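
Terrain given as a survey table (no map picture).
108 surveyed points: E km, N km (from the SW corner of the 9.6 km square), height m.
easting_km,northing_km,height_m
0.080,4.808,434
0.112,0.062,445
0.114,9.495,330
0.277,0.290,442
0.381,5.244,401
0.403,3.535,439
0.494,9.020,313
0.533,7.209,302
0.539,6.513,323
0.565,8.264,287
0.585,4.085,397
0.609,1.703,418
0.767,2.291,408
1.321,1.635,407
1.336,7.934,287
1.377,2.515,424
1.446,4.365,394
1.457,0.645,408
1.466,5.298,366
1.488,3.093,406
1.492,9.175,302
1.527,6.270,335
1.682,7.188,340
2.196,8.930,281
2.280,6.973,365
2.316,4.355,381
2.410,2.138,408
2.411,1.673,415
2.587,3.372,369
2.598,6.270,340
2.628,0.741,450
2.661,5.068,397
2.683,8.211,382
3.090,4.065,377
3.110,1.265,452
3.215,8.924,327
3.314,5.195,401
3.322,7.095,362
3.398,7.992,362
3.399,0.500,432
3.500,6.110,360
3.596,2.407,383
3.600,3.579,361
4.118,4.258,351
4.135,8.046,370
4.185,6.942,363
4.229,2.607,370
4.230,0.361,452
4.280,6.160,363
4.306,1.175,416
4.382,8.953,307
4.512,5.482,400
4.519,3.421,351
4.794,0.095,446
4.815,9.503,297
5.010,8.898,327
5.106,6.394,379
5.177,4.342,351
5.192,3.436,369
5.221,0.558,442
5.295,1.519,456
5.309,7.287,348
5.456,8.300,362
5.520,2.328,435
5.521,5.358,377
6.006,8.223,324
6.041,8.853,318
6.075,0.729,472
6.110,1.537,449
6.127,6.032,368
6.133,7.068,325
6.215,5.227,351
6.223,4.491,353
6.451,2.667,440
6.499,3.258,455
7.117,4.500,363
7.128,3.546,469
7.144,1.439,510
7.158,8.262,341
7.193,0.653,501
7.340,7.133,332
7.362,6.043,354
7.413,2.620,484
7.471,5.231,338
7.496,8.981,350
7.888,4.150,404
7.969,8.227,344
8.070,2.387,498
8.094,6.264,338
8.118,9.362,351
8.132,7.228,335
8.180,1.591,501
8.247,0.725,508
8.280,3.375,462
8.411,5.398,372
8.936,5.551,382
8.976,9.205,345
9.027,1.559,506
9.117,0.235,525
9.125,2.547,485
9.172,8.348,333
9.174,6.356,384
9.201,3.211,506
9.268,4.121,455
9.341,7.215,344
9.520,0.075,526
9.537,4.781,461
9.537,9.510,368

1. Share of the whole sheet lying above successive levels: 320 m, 92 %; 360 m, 63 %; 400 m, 38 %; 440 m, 22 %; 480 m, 11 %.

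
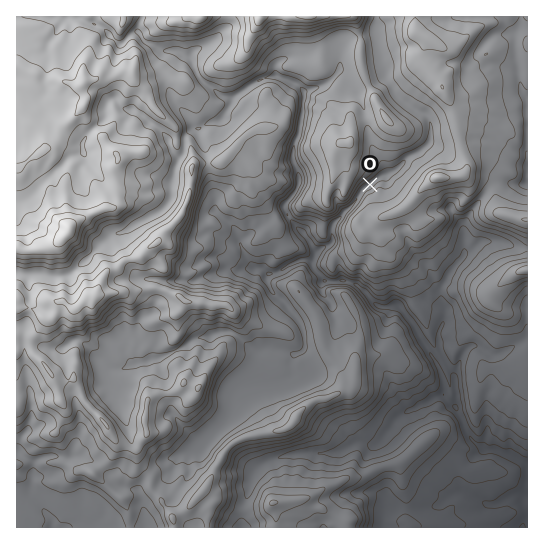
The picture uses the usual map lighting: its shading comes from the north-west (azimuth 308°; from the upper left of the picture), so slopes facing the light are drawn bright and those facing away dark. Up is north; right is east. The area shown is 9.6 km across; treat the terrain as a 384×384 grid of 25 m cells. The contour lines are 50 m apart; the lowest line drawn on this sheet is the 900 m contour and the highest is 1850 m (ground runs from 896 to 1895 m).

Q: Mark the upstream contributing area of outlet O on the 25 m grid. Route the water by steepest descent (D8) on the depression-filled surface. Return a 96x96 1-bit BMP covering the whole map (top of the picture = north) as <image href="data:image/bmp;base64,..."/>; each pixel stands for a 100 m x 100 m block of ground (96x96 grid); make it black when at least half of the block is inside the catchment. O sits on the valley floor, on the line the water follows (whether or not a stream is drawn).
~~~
<image width="96" height="96" href="data:image/bmp;base64,Qk2+BAAAAAAAAD4AAAAoAAAAYAAAAGAAAAABAAEAAAAAAIAEAAATCwAAEwsAAAIAAAAAAAAA////AAAAAAAAAAAAAAAAAAAAAAAAAAAAAAAAAAAAAAAAAAAAAAAAAAAAAAAAAAAAAAAAAAAAAAAAAAAAAAAAAAAAAAAAAAAAAAAAAAAAAAAAAAAAAAAAAAAAAAAAAAAAAAAAAAAAAAAAAAAAAAAAAAAAAAAAAAAAAAAAAAAAAAAAAAAAAAAAAAAAAAAAAAAAAAAAAAAAAAAAAAAAAAAAAAAAAAAAAAAAAAAAAAAAAAAAAAAAAAAAAAAAAAAAAAAAAAAAAAAAAAAAAAAAAAAAAAAAAAAAAAAAAAAAAAAAAAAAAAAAAAAAAAAAAAAAAAAAAAAAAAAAAAAAAAAAAAAAAAAAAAAAAAAAAAAAAAAAAAAAAAAAAAAAAAAAAAAAAAAAAAAAAAAAAAAAAAAAAAAAAAAAAAAAAAAAAAAAAAAAAAAAAAAAAAAAAAAAAAAAAAAAAAAAAAAAAAAAAAAAAAAAAAAAAAAAAAAAAAAAAAAAAAAAAAAAAAAAAAAAAAAAAAAAAAAAAAAAAAAAAAAAAAAAAAAAAAAAAAAAAAAAAAAAAAAAAAAAAAAAAAAAAAAAAAAAAAAAAAAAAAAAAAAAAAAAAAAAAAAAAAAAAAAAAAAAAAAAAAAAAAAAAAAAAAAAAAAAAAAAAAAAAAAAAAAAAAAAAAAAAAAAAAAAAAAAAAAAAAAAAAAAAAAAAAAAAAAAAAAAAAAAAAAAAAAAAAAAAAAAAAAAAAAAAAAAAAAAAAAAAAAAAAAAAAAAAAAAAAAAAAAAAAAAAAAAAAAAAAAAAAAAAAAAAAAAAAAAAAAAAAAAAAAAAAAAAAAAAAAAAAAAAAAAAAAAAAAAAAAAAAAAAAAAAAAAAAAAAAAAAAAAAAAAAAAAAAAAAAAAAAAAAAAAAAAAAAAAAAAAAAAAAAAAAAAAAAAAAAAAAAAAAAAAAAAAAAAAAAAAAAAAAAAAAAAAAAAAAAAAAA8AAAAAAAAAAAAAAA+AAAAAAAAAAAAAAA/AAAAAAAAAAAAAAA/gAAAAAAAAAAAAAB/wAAAAAAAAAAAAAD/4AAAAAAAAAAAAAD/8AAAAAAAAAAAAAH//8AAAAAAAAAAAA///+AAAAAAAAAAAA///8AAAAAAAAAAAA///8AAAAAAAAAAAA///8AAAAAAAAAAAA///4AAAAAAAAAAAAf//4AAAAAAAAAAAAf//4AAAAAAAAAAAAf//4AAAAAAAAAAAAf//4AAAAAAAAAAAAP//wAAAAAAAAAAAAAf/wAAAAAAAAAAAAA//wAAAAAAAAAAAAA//wAAAAAAAAAAAAB//gAAAAAAAAAAAAB//gAAAAAAAAAAAAD//AAAAAAAAAAAAAD//AAAAAAAAAAAAAD/+AAAAAAAAAAAAAH/8AAAAAAAAAAAAAH/4AAAAAAAAAAAAAH/wAAAAAAAAAAAAAH/wAAAAAAAAAAAAAP/wAAAAAAAAAAAAAH/4AAAAAAAAAAAAAH/4AAAAAAAAAAAAAP/wAAAAAAAAAAAAAP/gAAAAAAAAAAAAAP/gAAAAAAAAAAAAAP/gAAA="/>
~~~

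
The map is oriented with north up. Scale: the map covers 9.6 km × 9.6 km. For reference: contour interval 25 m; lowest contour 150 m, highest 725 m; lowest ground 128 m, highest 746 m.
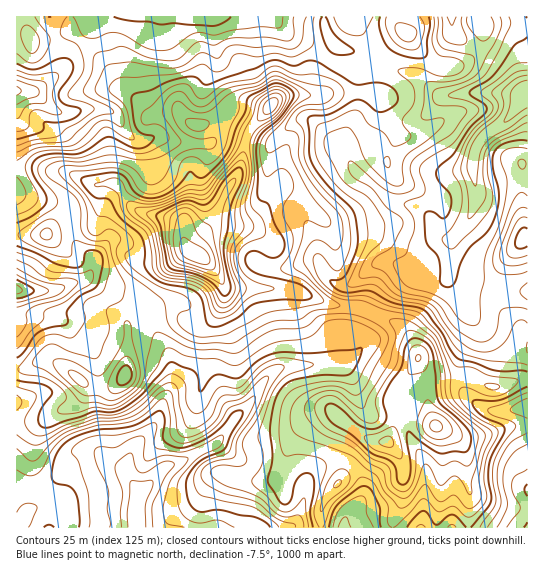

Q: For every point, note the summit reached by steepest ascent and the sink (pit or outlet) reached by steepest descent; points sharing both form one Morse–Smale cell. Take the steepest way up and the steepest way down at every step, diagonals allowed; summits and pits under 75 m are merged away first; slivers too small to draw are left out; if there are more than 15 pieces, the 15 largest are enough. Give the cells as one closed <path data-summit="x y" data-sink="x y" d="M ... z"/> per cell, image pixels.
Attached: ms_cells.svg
<path data-summit="197 255" data-sink="527 94" d="M527 16l-202 0-1 9 5 13 6 7 0 4-15 21-5 24-25 1-9 2-26 26-10 18-6 32-14 20-14 30-20 20 0 8 11 6 12 12 13 19 62 1 40 15 26 3 18 6 10-19 23-18 24 7 12-2 5-4 16 22 12 24-2 14-14 28 0 10 11 1 20 11 11 0 26-8 1-86-2-2-32-4-46-14 4-34 17-21 7-19 0-13-3-8 0-21 3-10 13-15 13-8 10-10 12-19 4-2z"/><path data-summit="197 255" data-sink="17 91" d="M323 16l-306 0-1 218 30 1 5-4 16-6 27-1 9-17-2-21 12-3 6 3 8 15 8 8 47 14 2 2 0 17 6 9 1-8 20-20 14-30 12-18 6-16 2-18 10-18 26-26 9-2 25-1 5-24 15-21 0-4-8-12z"/><path data-summit="197 255" data-sink="137 519" d="M191 252l-6 1-18 17-11 20-16 16 11 13 6 18 12 18 3 11 0 15-15 40-24 28-6 14 0 7-33-19-13 0-10 4-11 19-7 7-15 7-22 1 1 39 120 0-1-21 3-13 27-27 13-4 36-19 20-26 13-12 12-20 13-14 17-7 52-1 8-4 13-14 0-11 10-21-2-2-16-5-26-3-40-15-62-1-12-18-13-13z"/><path data-summit="435 426" data-sink="137 519" d="M374 313l-10 18-1 15-13 14-8 4-52 1-13 4-13 12-16 25-13 12-20 26-53 25-23 25-3 13 1 20 153 1 7-7 7-20 3-19 8-13 15-8 15 0 4-12 12-13 13 5 13 0 9-22 0-26 17-24 6-12-7-18-10-12z"/><path data-summit="435 426" data-sink="527 527" d="M426 375l2 32 7 18-24-8-14 0-9 24 11 13 5 15-1 30-10 20 0 8 134 1 1-119-38 2-12-6-13-11-7-18-29 1z"/><path data-summit="125 375" data-sink="137 519" d="M139 307l-11 14-1 46-2 8-6 8-9 4-15 0-10-3-12-11-22-13-8 0-13 7-14 3 1 118 21 0 15-7 10-11 5-12 13-7 17 1 29 18 0-7 6-14 24-28 15-40 0-15-3-11-12-18-6-18z"/><path data-summit="197 255" data-sink="17 290" d="M113 183l-12 3 2 21-9 17-27 1-16 6-5 4-30 0 1 54 36 2 20-8 16-3 22 13 19 7 8 7 18-17 11-20 18-17 6-2-7-9 0-17-11-6-23-4-15-6-8-8-8-15z"/><path data-summit="523 238" data-sink="527 94" d="M527 93l-7 8-8 13-10 10-13 8-13 15-3 10 3 42-7 19-17 21-3 20 0 12 6 5 39 11 33 5z"/><path data-summit="125 375" data-sink="17 290" d="M89 280l-16 3-20 8-37-1 1 79 13-2 13-7 8 0 38 25 21 2 9-4 5-5 4-29 0-28 11-14-9-7-19-7z"/><path data-summit="435 426" data-sink="527 94" d="M411 276l-8 1-13 10-10 11-7 15 29 14 10 12 7 18-6 12-17 24 0 24 15 0 23 8-6-18 0-18-4-15 5 3 29-1 3-19 14-24 0-10-12-24-16-22-5 4-12 2-13-3z"/><path data-summit="435 426" data-sink="343 527" d="M365 436l-4 0-9 9-7 13 2 5 8 4 6 12 2 18-15 17-4 13 49 1 0-9 10-20 0-36-4-9-12-13-13 0z"/><path data-summit="197 255" data-sink="137 519" d="M339 460l-16 4-12 10-4 8-3 19-7 20-6 7 30-1 0-18 6-12 13-16 3-7 1-12z"/><path data-summit="197 255" data-sink="527 527" d="M470 376l-11 0 0 5 6 13 13 11 12 6 21 0 17-4-1-28-26 8-11 0z"/><path data-summit="197 255" data-sink="343 527" d="M346 461l-2 1-4 19-11 12-8 16 1 19 21 0 5-14 15-17-2-18-6-12z"/>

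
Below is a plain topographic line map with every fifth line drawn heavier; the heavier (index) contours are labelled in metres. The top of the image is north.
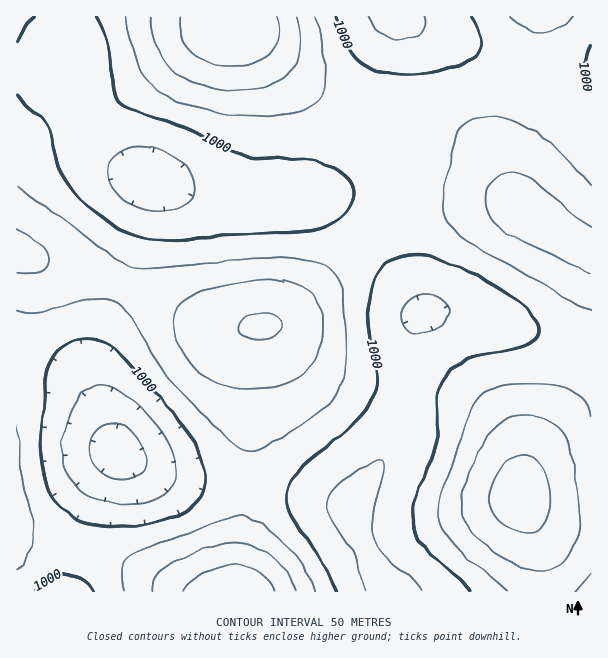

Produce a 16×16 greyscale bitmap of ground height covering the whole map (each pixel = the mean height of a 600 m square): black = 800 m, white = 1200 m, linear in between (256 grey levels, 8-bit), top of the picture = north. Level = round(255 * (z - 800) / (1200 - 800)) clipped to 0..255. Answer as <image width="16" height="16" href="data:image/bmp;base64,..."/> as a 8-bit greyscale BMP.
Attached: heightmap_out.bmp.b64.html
<image width="16" height="16" href="data:image/bmp;base64,Qk02BQAAAAAAADYEAAAoAAAAEAAAABAAAAABAAgAAAAAAAABAAATCwAAEwsAAAABAAAAAAAAAAAAAAEBAQACAgIAAwMDAAQEBAAFBQUABgYGAAcHBwAICAgACQkJAAoKCgALCwsADAwMAA0NDQAODg4ADw8PABAQEAAREREAEhISABMTEwAUFBQAFRUVABYWFgAXFxcAGBgYABkZGQAaGhoAGxsbABwcHAAdHR0AHh4eAB8fHwAgICAAISEhACIiIgAjIyMAJCQkACUlJQAmJiYAJycnACgoKAApKSkAKioqACsrKwAsLCwALS0tAC4uLgAvLy8AMDAwADExMQAyMjIAMzMzADQ0NAA1NTUANjY2ADc3NwA4ODgAOTk5ADo6OgA7OzsAPDw8AD09PQA+Pj4APz8/AEBAQABBQUEAQkJCAENDQwBEREQARUVFAEZGRgBHR0cASEhIAElJSQBKSkoAS0tLAExMTABNTU0ATk5OAE9PTwBQUFAAUVFRAFJSUgBTU1MAVFRUAFVVVQBWVlYAV1dXAFhYWABZWVkAWlpaAFtbWwBcXFwAXV1dAF5eXgBfX18AYGBgAGFhYQBiYmIAY2NjAGRkZABlZWUAZmZmAGdnZwBoaGgAaWlpAGpqagBra2sAbGxsAG1tbQBubm4Ab29vAHBwcABxcXEAcnJyAHNzcwB0dHQAdXV1AHZ2dgB3d3cAeHh4AHl5eQB6enoAe3t7AHx8fAB9fX0Afn5+AH9/fwCAgIAAgYGBAIKCggCDg4MAhISEAIWFhQCGhoYAh4eHAIiIiACJiYkAioqKAIuLiwCMjIwAjY2NAI6OjgCPj48AkJCQAJGRkQCSkpIAk5OTAJSUlACVlZUAlpaWAJeXlwCYmJgAmZmZAJqamgCbm5sAnJycAJ2dnQCenp4An5+fAKCgoAChoaEAoqKiAKOjowCkpKQApaWlAKampgCnp6cAqKioAKmpqQCqqqoAq6urAKysrACtra0Arq6uAK+vrwCwsLAAsbGxALKysgCzs7MAtLS0ALW1tQC2trYAt7e3ALi4uAC5ubkAurq6ALu7uwC8vLwAvb29AL6+vgC/v78AwMDAAMHBwQDCwsIAw8PDAMTExADFxcUAxsbGAMfHxwDIyMgAycnJAMrKygDLy8sAzMzMAM3NzQDOzs4Az8/PANDQ0ADR0dEA0tLSANPT0wDU1NQA1dXVANbW1gDX19cA2NjYANnZ2QDa2toA29vbANzc3ADd3d0A3t7eAN/f3wDg4OAA4eHhAOLi4gDj4+MA5OTkAOXl5QDm5uYA5+fnAOjo6ADp6ekA6urqAOvr6wDs7OwA7e3tAO7u7gDv7+8A8PDwAPHx8QDy8vIA8/PzAPT09AD19fUA9vb2APf39wD4+PgA+fn5APr6+gD7+/sA/Pz8AP39/QD+/v4A////AI6BkbDN4+TAiWNdb4yru62fi4mRobO1mHBea4yy0djBmHRgX3ONloJlXGyTw+XlxIxbPUFjiZiLdGNkg7Xd376KWz9MdpuooZB4anqixMmziWlacJm1vLipjXZ7lKapoIh4dpG2zdTQuZJyb32Gio6YkJClwdXf276OZ15odIKSta2lp7G8xMOwjXBncoWarsGxnY6MkJSUkoyEhpasvcSslXpmZm90dHqEi5euxcm+knxjU1lrdXV6gomVrb+7p4Z5a2VvgIqLjI6QlqSspJR9dnmHmKerpZyVkpSZmpSJcWl7ocPW18Oih3t9hI2QhnZqgrDa8/TTnHBfZXiQnpM="/>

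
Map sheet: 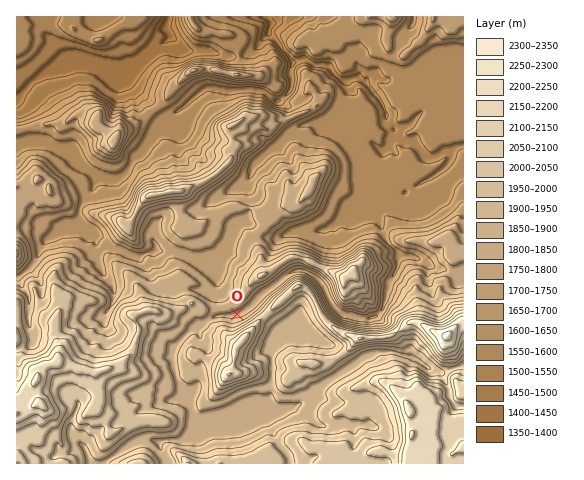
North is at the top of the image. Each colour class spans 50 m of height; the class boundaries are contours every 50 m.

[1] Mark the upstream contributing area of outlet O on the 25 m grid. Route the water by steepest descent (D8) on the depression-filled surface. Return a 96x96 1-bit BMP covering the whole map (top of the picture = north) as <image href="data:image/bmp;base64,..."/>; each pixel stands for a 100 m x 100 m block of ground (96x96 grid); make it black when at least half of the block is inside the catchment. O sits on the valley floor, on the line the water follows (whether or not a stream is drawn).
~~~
<image width="96" height="96" href="data:image/bmp;base64,Qk2+BAAAAAAAAD4AAAAoAAAAYAAAAGAAAAABAAEAAAAAAIAEAAATCwAAEwsAAAIAAAAAAAAA////AAAAAAAAAA/////////8AAAAAA/////////8AAAAAB/////////88AAAAB//////////8AAAAB//////////+AAAAA//////////+AAAAA//////////+AAAAA///////////AAAAB////////////AAAB////////////8AAD////////////8AAH////////////8AAH////////////8AAD////////////8AAD////////////8AAD////////////8AAH////////////4AAH////////////wAAH////////////wAAH////////////wAAA////////////wAAAP///////////wAAAH///////////wAAAD///////////wAAAB///////////wAAAB///////////gAAAA///////////gAAAA///////8A//AAAAA///8///wAP4AAAAA///4f//AAHwAAAAA///4P/+AAAAAAAAB///4H/8AAAAAAAAAef/4D/4AAAAAAAAAADgwB/4AAAAAAAAAAAAAA/wAAAAAAAAAAAAAAfwAAAAAAAAAAAAAAPgAAAAAAAAAAAAAADAAAAAAAAAAAAAAAAAAAAAAAAAAAAAAAAAAAAAAAAAAAAAAAAAAAAAAAAAAAAAAAAAAAAAAAAAAAAAAAAAAAAAAAAAAAAAAAAAAAAAAAAAAAAAAAAAAAAAAAAAAAAAAAAAAAAAAAAAAAAAAAAAAAAAAAAAAAAAAAAAAAAAAAAAAAAAAAAAAAAAAAAAAAAAAAAAAAAAAAAAAAAAAAAAAAAAAAAAAAAAAAAAAAAAAAAAAAAAAAAAAAAAAAAAAAAAAAAAAAAAAAAAAAAAAAAAAAAAAAAAAAAAAAAAAAAAAAAAAAAAAAAAAAAAAAAAAAAAAAAAAAAAAAAAAAAAAAAAAAAAAAAAAAAAAAAAAAAAAAAAAAAAAAAAAAAAAAAAAAAAAAAAAAAAAAAAAAAAAAAAAAAAAAAAAAAAAAAAAAAAAAAAAAAAAAAAAAAAAAAAAAAAAAAAAAAAAAAAAAAAAAAAAAAAAAAAAAAAAAAAAAAAAAAAAAAAAAAAAAAAAAAAAAAAAAAAAAAAAAAAAAAAAAAAAAAAAAAAAAAAAAAAAAAAAAAAAAAAAAAAAAAAAAAAAAAAAAAAAAAAAAAAAAAAAAAAAAAAAAAAAAAAAAAAAAAAAAAAAAAAAAAAAAAAAAAAAAAAAAAAAAAAAAAAAAAAAAAAAAAAAAAAAAAAAAAAAAAAAAAAAAAAAAAAAAAAAAAAAAAAAAAAAAAAAAAAAAAAAAAAAAAAAAAAAAAAAAAAAAAAAAAAAAAAAAAAAAAAAAAAAAAAAAAAAAAAAAAAAAAAAAAAAAAAAAAAAAAAAAAAAAAAAAAAAAAAAAAAAAAAAAAAAAAAAAAAAAAAAAAAAAAAAAAAAAAAAAAAAAAAAAAAAAAAAAAAAAAAAAAAAAAAAAAAAAAAAAAAAAAAAAAAAAAAAAAAAAAAAAAAAAAAAAAAAAAAA="/>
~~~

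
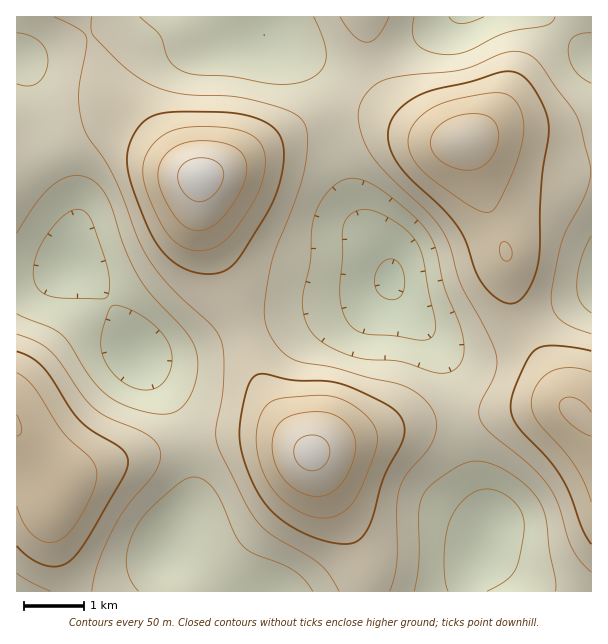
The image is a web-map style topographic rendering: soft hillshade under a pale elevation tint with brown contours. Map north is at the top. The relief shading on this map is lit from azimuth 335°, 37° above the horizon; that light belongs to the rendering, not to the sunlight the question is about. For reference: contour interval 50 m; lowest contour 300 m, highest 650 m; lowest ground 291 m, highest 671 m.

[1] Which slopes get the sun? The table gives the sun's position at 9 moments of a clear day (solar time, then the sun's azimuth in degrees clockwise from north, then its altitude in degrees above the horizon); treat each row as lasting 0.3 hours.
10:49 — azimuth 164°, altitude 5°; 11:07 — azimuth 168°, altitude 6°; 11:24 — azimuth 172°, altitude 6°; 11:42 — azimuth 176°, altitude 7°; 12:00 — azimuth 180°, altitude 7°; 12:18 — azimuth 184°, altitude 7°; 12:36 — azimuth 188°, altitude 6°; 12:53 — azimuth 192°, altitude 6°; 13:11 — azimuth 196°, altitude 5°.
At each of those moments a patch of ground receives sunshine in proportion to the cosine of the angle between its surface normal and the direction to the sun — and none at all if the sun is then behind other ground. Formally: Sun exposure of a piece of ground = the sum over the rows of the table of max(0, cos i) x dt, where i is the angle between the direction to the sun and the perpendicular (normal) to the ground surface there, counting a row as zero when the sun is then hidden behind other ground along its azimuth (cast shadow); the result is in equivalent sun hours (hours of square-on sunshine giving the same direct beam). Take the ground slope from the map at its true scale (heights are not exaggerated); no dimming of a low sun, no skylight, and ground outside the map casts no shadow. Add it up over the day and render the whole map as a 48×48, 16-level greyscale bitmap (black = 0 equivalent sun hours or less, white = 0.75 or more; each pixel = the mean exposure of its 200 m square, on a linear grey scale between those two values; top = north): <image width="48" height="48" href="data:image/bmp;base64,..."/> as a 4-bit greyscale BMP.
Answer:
<image width="48" height="48" href="data:image/bmp;base64,Qk32BAAAAAAAAHYAAAAoAAAAMAAAADAAAAABAAQAAAAAAIAEAAATCwAAEwsAABAAAAAAAAAAAAAAABEREQAiIiIAMzMzAERERABVVVUAZmZmAHd3dwCIiIgAmZmZAKqqqgC7u7sAzMzMAN3d3QDu7u4A////ALzLmGVDMiNFZ4iZmZmYiIh3ZUMhEjRWiszMqHZUMzNFZ4mqu7qYd3d3ZlQzM0Vnms3cuYdlVERFZ4mrzMuodmZmZlVERFZ4m8zMupiHZmVVZ4m83dypdmZmZmZVVVZ4m7u7u6mYiHZmZ4m83t26h2ZVZndmVVZomqmaqqqpmYdmZ4q83u3KmGZWZ3d2ZmZ4mYiImqqqqph3eJq93t3LmHZmd4iIiIiJmXdniZq7u6mIiJq93t3LmHZ3iJmZqqqqmHZmZ4mru7qZmZq83dy6mIiJmaqrzMy6mHZlVWeJqqqZmaqrzLuqmZmqqqu8zMy7qYdUQ0VneImZmZmZmZmZmZqqqqq8zMy7qYZUIiI0RWeIiIiHdmZneJmqmZq7zMzLqXZDEQAREjVnd3ZlQzNEVniIiImqu8zLqWQyEAAAACNFVVVDERESI0VmZniJqru6l0MyEAAAABI0RVQxAAAAESM0VWZ3iJqYdTIiEQAAABI0RUMgAAAAAAEiNEVVVmdlRCIhEQAAABNEVVMgAAAAAAARIjM0REMyIhEREQAAASNFVVMQAAAAAAAAESMzMyEQAQARERAAEjRVZlMQAAAAAAAAASNFRCEAAAABEiIiNFZmZlMhAAAAAAAAEjVmZTEAAAABI0RFZ4iIdlQxAAAAAAAAE1Z4dkIAAAABJFZ4iqqph2UyEAAAAAABNXeIh1MQAAABJFZ5q8u6mHZEMQAAAAATV4mZh2QgAAABI0V5vMu6mHZlQxAAABEkeJmpmHUxAAAREjV5q7uph3dmVTIiIiI1eaqqqodjETIiIjV5q7qpiHdnZmVURDNWeJmqqph2VGRDNFZ5q7u7qYd3d3ZVVVVneImZmZh3dXZVVWeJq83dyph3d2ZlVmd4iIiId3d3d4h3Z3iJq83u26mHdmVWZ4iZmZh3ZVZ4iJiHd3iJq83d3LqYd2ZWZ4m7u6mGVEV4mZmYh3iJq7zMzLqph3Z3eJvN3LqHVEV4mZmZiIiaq7u7u7upiIiImr3u7cqXZVZ4iZmqqZmqqqqqq7qpiImaq87/7cqYdmZniImqu7uqmZmZmZmZiImqvN7/7bqZh2ZmZ3iau7uod2ZmZ3iIh3iavN3u3MupmHZmZmZ5q7qGUzIiI0Vnd3eJq8zMy7upmHdmVVVniZhkIQAAABNFZmd4mamZmZmZiHdmVVVWeIdkIAAAAAATRWZ3iHdlVmZ3d3dmVVVVZ3dUIAAAAAABJFZ3dlQyIiM0VmZlVURVZnZkIQAAAAAAEkVmZUIRAAASNFVERDRVZmZUIQAAAAAAATRVVDIQAAAAEjMyIzNFVmVDIAAAAAAAASNERDEAAAAAASIhEjNFVVQyEAAAAAAAASNERDIAAAAAABESIkRVVVQyIQAAAAAAEjNFVUIQAAAAAAEjNGZmZVRDMhAAAAABI0VndlMQAAAAAAE0VoiIdlREQzEAAAAjRWd4iHUxAAAAAAE1eJqph1VEMzMQARNEVniJmYdCAAAAAAE2eau6l2VDMiMzNFVWd4mZmYhkIAAAAAJGiQ=="/>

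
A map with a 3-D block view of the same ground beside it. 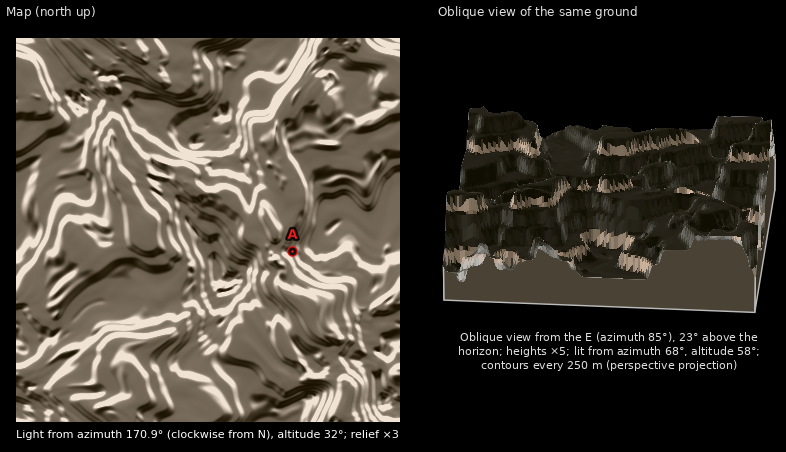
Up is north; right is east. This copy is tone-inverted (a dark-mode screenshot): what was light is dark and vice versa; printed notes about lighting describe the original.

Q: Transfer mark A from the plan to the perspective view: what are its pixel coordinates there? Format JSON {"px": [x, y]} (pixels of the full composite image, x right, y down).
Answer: {"px": [590, 212]}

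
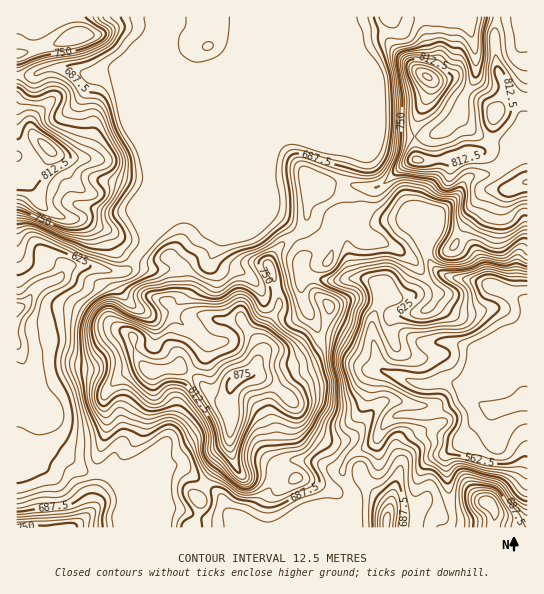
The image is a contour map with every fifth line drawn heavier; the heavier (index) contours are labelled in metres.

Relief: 515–880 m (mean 690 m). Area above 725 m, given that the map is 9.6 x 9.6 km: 28.2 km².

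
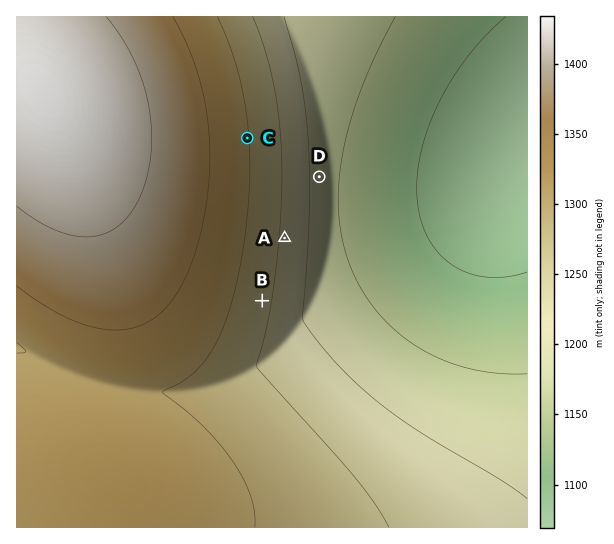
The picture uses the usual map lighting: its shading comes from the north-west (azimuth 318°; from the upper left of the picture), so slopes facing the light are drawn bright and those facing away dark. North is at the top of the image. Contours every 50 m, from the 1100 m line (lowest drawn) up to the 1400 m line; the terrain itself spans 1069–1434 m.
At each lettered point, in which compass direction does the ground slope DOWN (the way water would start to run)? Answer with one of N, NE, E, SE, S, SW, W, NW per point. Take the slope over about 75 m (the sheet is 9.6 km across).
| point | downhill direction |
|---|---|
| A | E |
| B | E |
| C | E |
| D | E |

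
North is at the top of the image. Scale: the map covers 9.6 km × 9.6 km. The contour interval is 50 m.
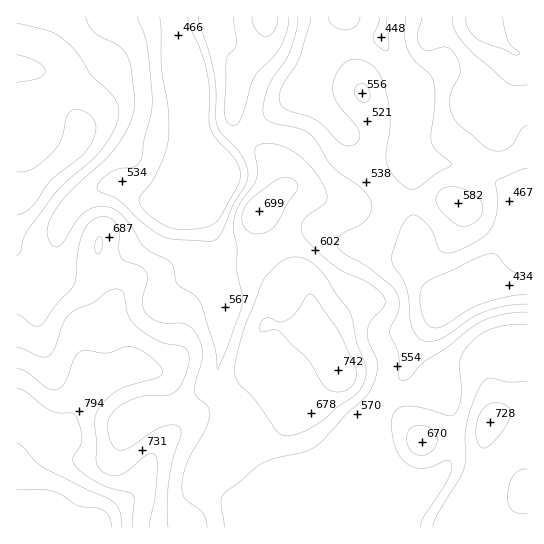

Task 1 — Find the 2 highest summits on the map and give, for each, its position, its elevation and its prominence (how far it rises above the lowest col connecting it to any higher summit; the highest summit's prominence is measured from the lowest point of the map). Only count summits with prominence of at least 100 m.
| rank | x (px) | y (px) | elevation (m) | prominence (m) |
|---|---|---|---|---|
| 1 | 338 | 370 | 742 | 131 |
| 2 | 490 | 422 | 728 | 161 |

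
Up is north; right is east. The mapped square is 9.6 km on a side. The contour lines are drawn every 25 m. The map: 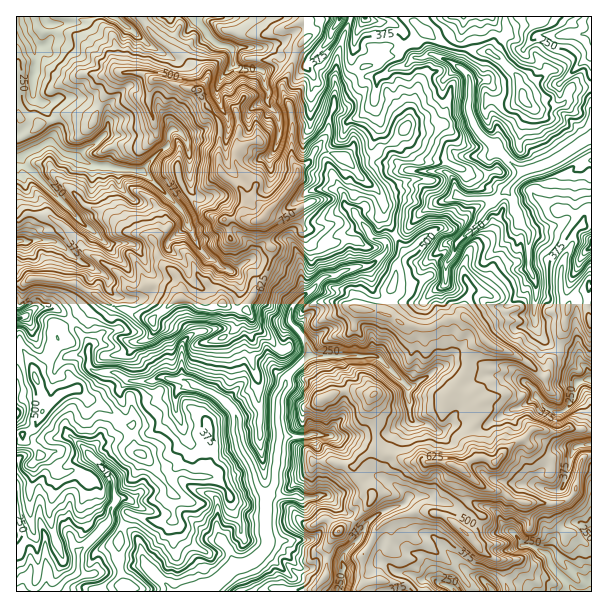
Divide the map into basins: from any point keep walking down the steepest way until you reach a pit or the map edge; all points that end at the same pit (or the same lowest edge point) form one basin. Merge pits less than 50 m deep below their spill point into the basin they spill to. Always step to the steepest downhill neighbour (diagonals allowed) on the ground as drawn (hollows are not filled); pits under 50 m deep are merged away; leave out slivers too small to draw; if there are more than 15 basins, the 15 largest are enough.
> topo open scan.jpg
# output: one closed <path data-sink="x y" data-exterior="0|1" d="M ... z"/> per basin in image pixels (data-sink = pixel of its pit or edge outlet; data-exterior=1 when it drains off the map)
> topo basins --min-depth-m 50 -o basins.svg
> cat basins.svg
<path data-sink="195 591" data-exterior="1" d="M320 148l-5 2-5 11-12 9-2 7-6 9-28 32 4 21 5 7 0 11-3 10-18 32-4 11-9 0-15-8-9 5-12 0-13-7-9-2-27 22-24-10-14-3-19-12-37 37 0 10-10 20-14 12 8 18 0 15 2 2 15-13 13-6 6 0 9 8 23 12 13 14 8 2 5 26 10 6 28 37 0 24-3 3-18 0-24-8-5 8-6 24 2 21 4 18-1 7 191 0 0-4 12-13 2-29 3-7 13-13 9-4 14-15 6-10-12-15-7-15 11-11 10-6 5 0 6 4 6 0 15 8 34 0 12 2 8 5 10-9 7-2-4-6-4-12 0-11 10-13-4-14-5-6-19-6 14-19 3-21 14-10-1-4-7-10-10-8-18 1-16 9-12 0-15-3-12-9-8-2 12-36 1-14 7-13-20-35 0-13-5-11-11-8-24-27z"/><path data-sink="591 138" data-exterior="1" d="M545 16l-39 0 0 19-15 17-33-3-21-9-12-9-9 12-14 6-22 0-9 17-8 1-16 17-11 5-2 19-4 9-2 15-10 15 26 10 12 16 23 19 5 11 0 13 20 35-7 13-1 14-12 36 8 2 12 9 15 3 12 0 16-9 18-1 10 8 14 18 32 14 22 20 4-3 3-13 9-9 1-17 5-7 0-11 3-7 0-8-8-12 2-27 10-21 2-10 7-7 11-2 0-137-22 3-13-18-9-2-15-18-8-2-12-13-5-2 2-7 9-3 20-1 5-4z"/><path data-sink="20 158" data-exterior="0" d="M141 73l-22 0-16 25-10 23-16-6-15 0-9 6-15 3-22-8 0 103 5-1 5-4 22 2 12 7 29 31 25 16 8 8 7 11 11 0 7-5 6 0 17 5 9 9 9 2 13 7 12 0 9-5 15 8 9 0 4-11 18-32 3-21-5-7-4-20-10 3-6-6 0-16-5-11-13-9-8-10-2-50-12-15-6-15-11 0-24-10-13-1z"/><path data-sink="18 591" data-exterior="1" d="M78 390l-6 0-13 6-16 14-6 15-5 5-9 4-7 0 1 158 105 0 2-7-4-18-2-21 3-16 7-15 10 1 15 6 18 0 3-3 0-24-28-37-10-6-4-26-9-2-13-14-23-12z"/><path data-sink="194 17" data-exterior="1" d="M305 16l-165 1 10 13 11 12 22 14 10 12 5 18 8 19 14 20 0 45 8 10 13 9 5 11 0 16 6 6 8-2 20-20 18-27-6-12 0-47-9-22 0-9 6-9 9-27 10-11 0-9z"/><path data-sink="23 24" data-exterior="0" d="M140 16l-123 0-1 98 7 6 15 4 15-3 9-6 15 0 16 6 10-23 16-25 22 0 11 6 13 1 24 10 9 0-2-16-8-12-27-20-11-12z"/><path data-sink="591 380" data-exterior="1" d="M588 290l-10 4-8 8-5 16 0 11-5 7-1 17-9 9-5 16-24-20-23-9-13-9-6 2-10 8-3 21-14 19 19 6 5 6 4 14-10 13 0 11 4 12 3 5 18 5 14-16 15-7 10-11 14 4 13 0 5-4 26 1 0-108-4-9z"/><path data-sink="591 591" data-exterior="1" d="M474 480l-8 14 0 4 6 11 9 7-13 18 14 18 20 11 2 15 5 14 83-1 0-45-7-2-12-10-7 0-14-15-2-13-2-2-27-2-21-10-11-2z"/><path data-sink="341 591" data-exterior="1" d="M380 450l-11 2-15 15 7 15 12 15-6 10-36 32-3 7-2 29-12 13 1 4 42 0 7-10-2-27 6-7 10-20 5-5 12-6 22-6 24 3 26 20 14-18-13-13-2-9 8-14-12-11-21-7-34 0-15-8-6 0z"/><path data-sink="17 242" data-exterior="1" d="M36 214l-10 0-10 7 1 63 4 0 9-6 18 0 26 5 40 24 14 3 24 10 26-21-4-7-13-6-14-2-7 5-11 0-7-11-8-8-25-16-29-31-12-7z"/><path data-sink="591 444" data-exterior="1" d="M579 428l-13 0-5 4-27-4-10 11-15 7-14 16-16-5-12 6-4 7 20 17 17 5 21 10 42 0 6-3 7-8 2-21 5-12 9-3 0-24z"/><path data-sink="339 17" data-exterior="1" d="M350 16l-44 1 2 19-10 11-9 27-6 9 0 9 9 22 0 47 5 8 13-8 4-11 14-18 2-15 4-9 3-52 13-36z"/><path data-sink="455 591" data-exterior="1" d="M404 516l-9 1-12 6-5 5-10 20-6 7 2 27 19-2 9 3 13 0 6 3 5 6 54 0 0-4-4-7-20-22-18-15-12-4-7-7-5-9z"/><path data-sink="17 318" data-exterior="1" d="M48 278l-18 0-9 6-5 1 0 62 6 1 13 25 13-11 10-20 0-10 36-36-1-2-19-11z"/><path data-sink="591 21" data-exterior="1" d="M591 16l-45 0-7 8-20 1-9 3-2 7 5 2 12 13 8 2 15 18 9 2 13 18 15-2 7-2z"/>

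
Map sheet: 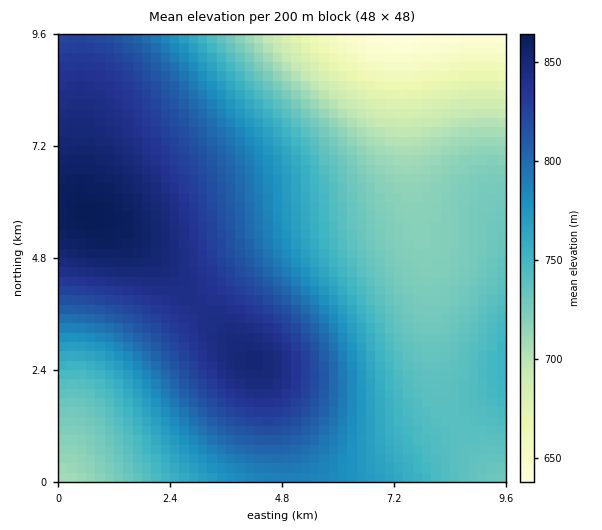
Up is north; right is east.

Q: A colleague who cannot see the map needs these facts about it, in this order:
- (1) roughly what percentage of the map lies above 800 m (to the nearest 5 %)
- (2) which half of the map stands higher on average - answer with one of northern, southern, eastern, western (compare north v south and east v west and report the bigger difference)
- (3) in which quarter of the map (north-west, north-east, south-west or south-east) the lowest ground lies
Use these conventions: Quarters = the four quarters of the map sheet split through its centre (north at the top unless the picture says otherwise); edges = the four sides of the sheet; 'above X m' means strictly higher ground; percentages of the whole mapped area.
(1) Roughly 35 % of the ground is higher than 800 m.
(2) On average the western half of the map is the higher ground.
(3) Look to the north-east quarter for the lowest ground.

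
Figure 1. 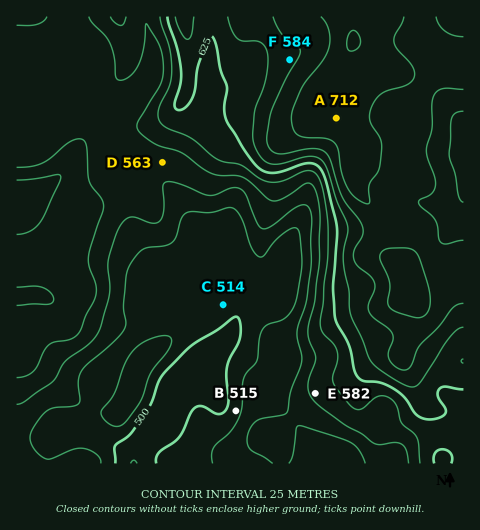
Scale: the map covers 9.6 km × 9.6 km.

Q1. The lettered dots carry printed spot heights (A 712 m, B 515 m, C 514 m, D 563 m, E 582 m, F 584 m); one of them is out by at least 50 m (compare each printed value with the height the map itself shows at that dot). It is F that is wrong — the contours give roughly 671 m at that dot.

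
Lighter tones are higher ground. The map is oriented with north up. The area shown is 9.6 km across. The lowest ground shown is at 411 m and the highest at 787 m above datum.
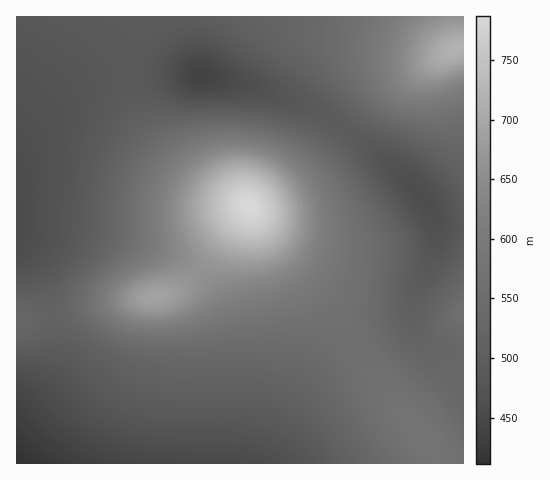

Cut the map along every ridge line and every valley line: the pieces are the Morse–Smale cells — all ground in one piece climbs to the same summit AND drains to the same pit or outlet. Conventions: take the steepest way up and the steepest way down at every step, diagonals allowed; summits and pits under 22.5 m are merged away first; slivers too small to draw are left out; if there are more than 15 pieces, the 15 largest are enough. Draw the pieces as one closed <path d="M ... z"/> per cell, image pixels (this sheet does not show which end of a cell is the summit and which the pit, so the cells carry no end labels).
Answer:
<path d="M250 207l-17 17-35 48 14 15 8 13 7 18 4 17 0 95-4 33 236 1 1-94-20-23-7 2 5 12 17 24-41 39-1 5-49-61-36-63-50-55z"/><path d="M197 273l-16 15-15 7-58 7-57 13 3 17-1 30-10 21-27 29 1 52 210-1 4-33 0-95-4-17-7-18-13-19z"/><path d="M342 128l-19 26-22 22-35 23-17 8 33 43 50 55 36 63 49 61 1-5 41-39-17-24-5-12-12-4-5-6-7-21 2-20 20-48 2-22-8-20-13-19-30-28z"/><path d="M129 70l-25 3-31 13-30 20-27 25 0 93 44 4 76 14 28 10 18 9 15 12 31-43 21-23-45-21-16-11-23-23-14-19-11-21-6-15z"/><path d="M454 16l-313 0-9 25-3 28 78 7 52 12 43 16 26 14 14 10 14-18 23-22 42-20 35-19 2-9z"/><path d="M154 70l-25 0 6 31 19 36 11 15 32 30 51 24 4 0 14-7 35-23 22-22 19-25-26-19-49-19-60-15z"/><path d="M463 46l-3 0-39 22-42 20-23 22-13 16 0 3 50 37 23 23 19 31 10 5 19-1z"/><path d="M33 225l-17 0 0 20 20 21 9 24 7 25 56-13 58-7 15-7 16-15-15-12-38-16-41-10z"/><path d="M140 16l-123 0-1 114 27-24 30-20 31-13 25-3 3-29z"/><path d="M435 220l2 21-2 9-15 34-7 27 1 14 6 14 5 6 8 3 4 0 4-15 5-10 8-7 10-5 0-86-19 0z"/><path d="M50 315l-34 6 1 91 22-24 13-23 2-9 0-24z"/><path d="M17 246l-1 74 34-5-11-42-8-14z"/><path d="M463 311l-9 5-8 7-5 10-4 11 0 4 7-1 18 23 2-1z"/><path d="M463 16l-8 1 4 31 5-2z"/>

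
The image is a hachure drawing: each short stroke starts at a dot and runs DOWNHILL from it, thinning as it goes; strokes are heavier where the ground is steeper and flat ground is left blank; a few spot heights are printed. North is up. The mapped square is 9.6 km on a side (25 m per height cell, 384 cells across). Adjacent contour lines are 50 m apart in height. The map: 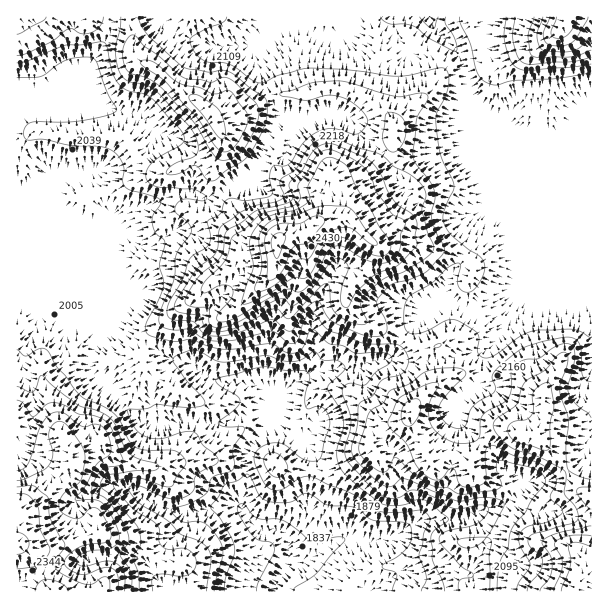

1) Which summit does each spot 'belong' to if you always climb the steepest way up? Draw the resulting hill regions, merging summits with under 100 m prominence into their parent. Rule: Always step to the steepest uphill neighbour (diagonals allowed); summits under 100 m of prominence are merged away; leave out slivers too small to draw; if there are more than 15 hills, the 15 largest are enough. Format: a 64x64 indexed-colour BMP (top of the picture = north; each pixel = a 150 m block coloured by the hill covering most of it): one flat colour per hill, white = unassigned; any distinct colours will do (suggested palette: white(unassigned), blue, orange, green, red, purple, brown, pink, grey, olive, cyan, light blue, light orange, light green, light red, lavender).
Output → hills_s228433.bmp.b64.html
<image width="64" height="64" href="data:image/bmp;base64,Qk12CAAAAAAAAHYAAAAoAAAAQAAAAEAAAAABAAQAAAAAAAAIAAATCwAAEwsAABAAAAAAAAAA////ALR3HwAOf/8ALKAsACgn1gC9Z5QAS1aMAMJ34wB/f38AIr28AM++FwDox64AeLv/AIrfmACWmP8A1bDFADMzMzMzMzMzMzMzMzMzMRERERERERERERESIiIiIiIiMzMzMzMzMzMzMzMzMzMxERERERERERERERIiIiIiIiIzMzMzMzMzMzMzMzMzMzMREREREREREREREiIiIiIiIjMzMzMzMzMzMzMzMzMzMxERERERERERERESIiIiIiIiMzMzMzMzMzMzMzMzMzMzIiIREREREREREREiIiIiIiIzMzMzMzMzMzMzMzMzMzMiIiERERERERERESIiIiIiIjMzMzMzMzMzMzMzMzMzMxIiIiIiIhERERERIiIiIiIiMzMzMzMzMzMzMzMzMxERESIiIiIiIhERERIiIiIiIiIzMzMzMzMzMzMzMzMzERERIiIiIiIiIiIiIiIiIiIiIjMzMzMzMzMzMzMzMzEREREiIiIiIiIiIiIiIiIiIiIiMzMzMzMzMzMzMzMzMRERESIiIiIiIiIiIiIiIiIiIiIzMzMzMzMzMzMzMzMxEREREiIiIiIiIiIiIiIiIiIiIjMzMzMzMzMzMzMzMzMRERESIiIiIiIiIiIiIiIiIiIiMzMzMzMzMzMzMzMzMxERERIiIiIiIiIiIiIiIiIiIiIzMzMzMzMzMzMzMzMxEREREiIiIiIiIiIiIiIiIiIiIjMzMzMzMzMzMzMzMzERERESIiIiIiIiIiIiIiIiIiIiMzMzMzMzMzMzMzMzMxERESIiIiIiIiIiIiIiIiIiIiIzMzMzMzMzMzMzMzMzMREiIiIiIiIiIiIiIiIiIiIiIjMzMzMzMzMxEzMzMzMzEiIiIiIiIiIiIiIiIiIiIiIiMzMzMzMzMREREREREzMSIiIiIiIiIiIiIiIiIiIiIiIzMzMzMzMRERERERERERIiIiIiIiIiIiIiIiIiIiIiIjMzMzMzMRERERERERERESIiIiIiIiIiIiIiIiIiIiIiMzMzMzMRERERERERERERIiIiIiIiIiIiIiIiIiIiIiIzMzMzMRERERERERERERESIiIiIiIiIiIiIiIiIiIiIjMzMzMxEREREREREREREREREiIiIiIiIiIiIiIiIiIiMzMzMxEREREREREREREREREREREiIiIiIiIiIiIiIiIzMzMzMREREREREREREREREREREREiIiIiIiIiIiIiIjMzMzMxERERERERERERERERERERERIiIiIiIiIiIiIiMzMzMzEREREREREREREREREREREREiIiIiIiIiIiIiIzMzMxERERERERERERERERERERERERIiIiIiIiIiIiIjMzMxERERERERERERERERERERERERESIiIiIiIiIiIiMzMxERERERERERERERERERERERERERESIhERIiIiIiIRERERERERERERERERERERERERERERERERERESIiIiIhEREREREREREREREREREREREREREREREREREREiIiIiERERERERERERERERERERERERERERERERERERESIiIiIRERERERERERERERERERERERERERERERERERERIiIiIhEREREREREREREREREREREREREREREREREREREiIiIiERERERQRERERERERERERERERERERERERERERESIiIiIRERERFBERERERERERERERERERERERERERERERIiIiIhEREREUERERERERERERERERERERERERERERERIiIiIiERERERFBEREREREREREREREREREREREREREREiIiIiIREREREUEREREREREREREREREREREREREREREiIiIiIhERERERREERERERERERERERERERERERERERESIiIiIiERERERREREQRERERERERERERERERERERERERIiIiIiIRERERFEREREREREERERERERERERERERERERIiIiIiIhERERFERERERERERBEREREREREREREREREREiIiIiIiEREREURERERERERERBEREREREREREREREREiIiIiIiIREREREREUREREREREQRERERERERERERERESIiIiIiIhERERERERFERERERERBERERERERERERERERIiIiIiIiERERERERERREREREREQRERERERERERERERIiIiIiIiIRERERERERFERERERERBEREREREREREREREiIlVVVVVREREREREREUREREREREQREREREREREREREiIlVVVVVVEREREREREURERERERERBERERERERERERESIlVVVVVVURFEREERFEREREREREREERERERERERERERJVVVVVVVVREUREREREREREREREREQRERERERERERERElVVVVVVVVERFEREREREREREREREQREREREREREREREVVVVVVVVVURERRERERERERERERERBERERERERERERERVVVVVVVVVREREURERERERERERERBERERERERERERERFVVVVVVVVVEREREUREREREREREREEREREREREREREREVVVVVVVVVURERERFEREREREREREQREREREREREREREVVVVVVVVVVREREREURERERERERERBERERERERERERERVVVVVVVVVVERERERFEREREQRERERERERERERERERERVVVVVVVVVVURERERERREREQRERERERERERERERERERVVVVVVVVVVVRERERERFEREQRERERERERERERERERERVVVVVVVVVVVV"/>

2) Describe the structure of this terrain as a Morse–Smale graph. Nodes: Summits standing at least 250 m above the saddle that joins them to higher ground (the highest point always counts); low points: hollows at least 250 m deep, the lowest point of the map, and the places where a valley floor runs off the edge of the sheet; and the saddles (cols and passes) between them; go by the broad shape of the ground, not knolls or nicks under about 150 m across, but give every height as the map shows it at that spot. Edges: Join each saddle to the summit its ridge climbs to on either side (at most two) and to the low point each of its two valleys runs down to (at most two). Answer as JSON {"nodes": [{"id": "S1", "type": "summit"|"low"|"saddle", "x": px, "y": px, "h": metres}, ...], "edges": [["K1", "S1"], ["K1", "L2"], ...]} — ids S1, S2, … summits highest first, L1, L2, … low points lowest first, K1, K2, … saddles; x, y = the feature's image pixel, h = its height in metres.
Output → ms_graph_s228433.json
{"nodes": [
{"id": "S1", "type": "summit", "x": 278, "y": 242, "h": 2517},
{"id": "S2", "type": "summit", "x": 578, "y": 588, "h": 2449},
{"id": "S3", "type": "summit", "x": 566, "y": 18, "h": 2434},
{"id": "S4", "type": "summit", "x": 17, "y": 543, "h": 2416},
{"id": "L1", "type": "low", "x": 272, "y": 591, "h": 1799},
{"id": "K1", "type": "saddle", "x": 404, "y": 341, "h": 2111},
{"id": "K2", "type": "saddle", "x": 464, "y": 75, "h": 2067},
{"id": "K3", "type": "saddle", "x": 93, "y": 356, "h": 2004}],
"edges": [["K1", "S1"], ["K1", "S2"], ["K1", "L1"], ["K2", "S1"], ["K2", "S3"], ["K2", "L1"], ["K3", "S1"], ["K3", "S4"], ["K3", "L1"]]}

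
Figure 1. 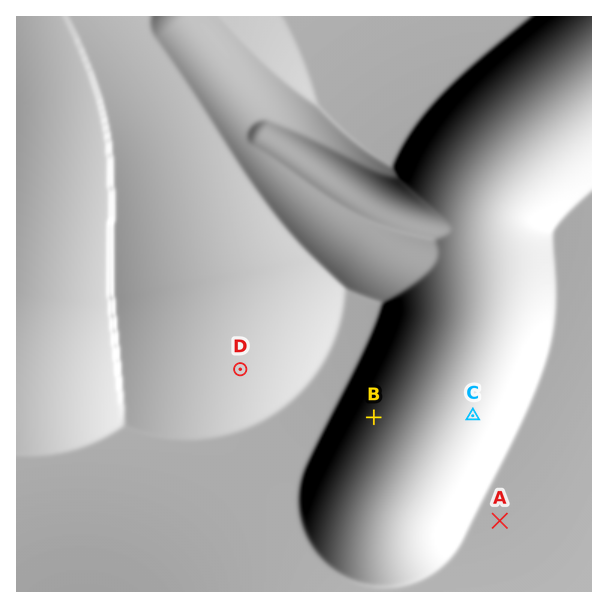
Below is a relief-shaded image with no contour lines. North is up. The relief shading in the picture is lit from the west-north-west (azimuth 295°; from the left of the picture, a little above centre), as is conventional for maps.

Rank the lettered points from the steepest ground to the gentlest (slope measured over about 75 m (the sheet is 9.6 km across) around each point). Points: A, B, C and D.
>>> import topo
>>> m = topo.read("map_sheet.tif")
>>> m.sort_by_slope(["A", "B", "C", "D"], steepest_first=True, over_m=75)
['B', 'C', 'D', 'A']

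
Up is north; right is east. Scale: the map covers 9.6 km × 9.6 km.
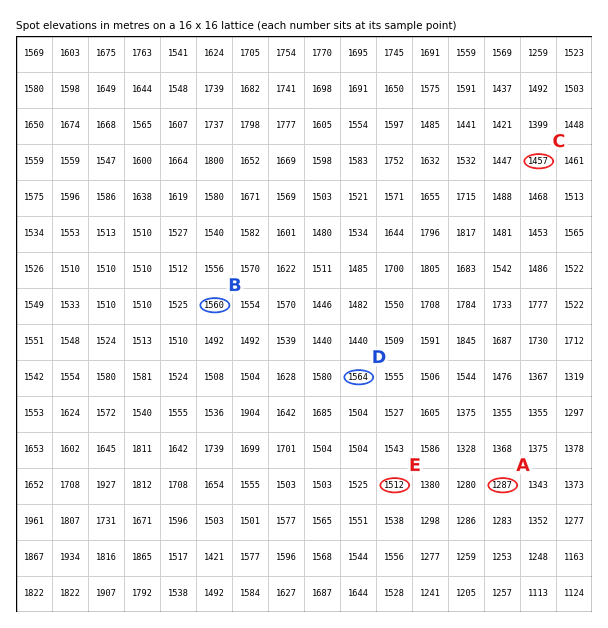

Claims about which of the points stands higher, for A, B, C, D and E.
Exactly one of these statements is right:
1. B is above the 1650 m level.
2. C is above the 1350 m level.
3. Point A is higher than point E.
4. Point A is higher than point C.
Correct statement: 2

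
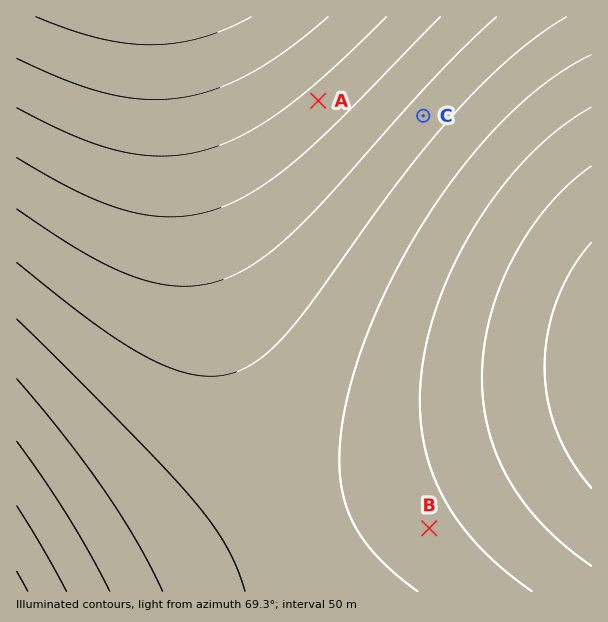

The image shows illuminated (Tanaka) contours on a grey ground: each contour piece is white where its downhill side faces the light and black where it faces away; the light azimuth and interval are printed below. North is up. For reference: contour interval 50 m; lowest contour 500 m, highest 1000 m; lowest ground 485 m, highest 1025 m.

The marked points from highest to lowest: A C B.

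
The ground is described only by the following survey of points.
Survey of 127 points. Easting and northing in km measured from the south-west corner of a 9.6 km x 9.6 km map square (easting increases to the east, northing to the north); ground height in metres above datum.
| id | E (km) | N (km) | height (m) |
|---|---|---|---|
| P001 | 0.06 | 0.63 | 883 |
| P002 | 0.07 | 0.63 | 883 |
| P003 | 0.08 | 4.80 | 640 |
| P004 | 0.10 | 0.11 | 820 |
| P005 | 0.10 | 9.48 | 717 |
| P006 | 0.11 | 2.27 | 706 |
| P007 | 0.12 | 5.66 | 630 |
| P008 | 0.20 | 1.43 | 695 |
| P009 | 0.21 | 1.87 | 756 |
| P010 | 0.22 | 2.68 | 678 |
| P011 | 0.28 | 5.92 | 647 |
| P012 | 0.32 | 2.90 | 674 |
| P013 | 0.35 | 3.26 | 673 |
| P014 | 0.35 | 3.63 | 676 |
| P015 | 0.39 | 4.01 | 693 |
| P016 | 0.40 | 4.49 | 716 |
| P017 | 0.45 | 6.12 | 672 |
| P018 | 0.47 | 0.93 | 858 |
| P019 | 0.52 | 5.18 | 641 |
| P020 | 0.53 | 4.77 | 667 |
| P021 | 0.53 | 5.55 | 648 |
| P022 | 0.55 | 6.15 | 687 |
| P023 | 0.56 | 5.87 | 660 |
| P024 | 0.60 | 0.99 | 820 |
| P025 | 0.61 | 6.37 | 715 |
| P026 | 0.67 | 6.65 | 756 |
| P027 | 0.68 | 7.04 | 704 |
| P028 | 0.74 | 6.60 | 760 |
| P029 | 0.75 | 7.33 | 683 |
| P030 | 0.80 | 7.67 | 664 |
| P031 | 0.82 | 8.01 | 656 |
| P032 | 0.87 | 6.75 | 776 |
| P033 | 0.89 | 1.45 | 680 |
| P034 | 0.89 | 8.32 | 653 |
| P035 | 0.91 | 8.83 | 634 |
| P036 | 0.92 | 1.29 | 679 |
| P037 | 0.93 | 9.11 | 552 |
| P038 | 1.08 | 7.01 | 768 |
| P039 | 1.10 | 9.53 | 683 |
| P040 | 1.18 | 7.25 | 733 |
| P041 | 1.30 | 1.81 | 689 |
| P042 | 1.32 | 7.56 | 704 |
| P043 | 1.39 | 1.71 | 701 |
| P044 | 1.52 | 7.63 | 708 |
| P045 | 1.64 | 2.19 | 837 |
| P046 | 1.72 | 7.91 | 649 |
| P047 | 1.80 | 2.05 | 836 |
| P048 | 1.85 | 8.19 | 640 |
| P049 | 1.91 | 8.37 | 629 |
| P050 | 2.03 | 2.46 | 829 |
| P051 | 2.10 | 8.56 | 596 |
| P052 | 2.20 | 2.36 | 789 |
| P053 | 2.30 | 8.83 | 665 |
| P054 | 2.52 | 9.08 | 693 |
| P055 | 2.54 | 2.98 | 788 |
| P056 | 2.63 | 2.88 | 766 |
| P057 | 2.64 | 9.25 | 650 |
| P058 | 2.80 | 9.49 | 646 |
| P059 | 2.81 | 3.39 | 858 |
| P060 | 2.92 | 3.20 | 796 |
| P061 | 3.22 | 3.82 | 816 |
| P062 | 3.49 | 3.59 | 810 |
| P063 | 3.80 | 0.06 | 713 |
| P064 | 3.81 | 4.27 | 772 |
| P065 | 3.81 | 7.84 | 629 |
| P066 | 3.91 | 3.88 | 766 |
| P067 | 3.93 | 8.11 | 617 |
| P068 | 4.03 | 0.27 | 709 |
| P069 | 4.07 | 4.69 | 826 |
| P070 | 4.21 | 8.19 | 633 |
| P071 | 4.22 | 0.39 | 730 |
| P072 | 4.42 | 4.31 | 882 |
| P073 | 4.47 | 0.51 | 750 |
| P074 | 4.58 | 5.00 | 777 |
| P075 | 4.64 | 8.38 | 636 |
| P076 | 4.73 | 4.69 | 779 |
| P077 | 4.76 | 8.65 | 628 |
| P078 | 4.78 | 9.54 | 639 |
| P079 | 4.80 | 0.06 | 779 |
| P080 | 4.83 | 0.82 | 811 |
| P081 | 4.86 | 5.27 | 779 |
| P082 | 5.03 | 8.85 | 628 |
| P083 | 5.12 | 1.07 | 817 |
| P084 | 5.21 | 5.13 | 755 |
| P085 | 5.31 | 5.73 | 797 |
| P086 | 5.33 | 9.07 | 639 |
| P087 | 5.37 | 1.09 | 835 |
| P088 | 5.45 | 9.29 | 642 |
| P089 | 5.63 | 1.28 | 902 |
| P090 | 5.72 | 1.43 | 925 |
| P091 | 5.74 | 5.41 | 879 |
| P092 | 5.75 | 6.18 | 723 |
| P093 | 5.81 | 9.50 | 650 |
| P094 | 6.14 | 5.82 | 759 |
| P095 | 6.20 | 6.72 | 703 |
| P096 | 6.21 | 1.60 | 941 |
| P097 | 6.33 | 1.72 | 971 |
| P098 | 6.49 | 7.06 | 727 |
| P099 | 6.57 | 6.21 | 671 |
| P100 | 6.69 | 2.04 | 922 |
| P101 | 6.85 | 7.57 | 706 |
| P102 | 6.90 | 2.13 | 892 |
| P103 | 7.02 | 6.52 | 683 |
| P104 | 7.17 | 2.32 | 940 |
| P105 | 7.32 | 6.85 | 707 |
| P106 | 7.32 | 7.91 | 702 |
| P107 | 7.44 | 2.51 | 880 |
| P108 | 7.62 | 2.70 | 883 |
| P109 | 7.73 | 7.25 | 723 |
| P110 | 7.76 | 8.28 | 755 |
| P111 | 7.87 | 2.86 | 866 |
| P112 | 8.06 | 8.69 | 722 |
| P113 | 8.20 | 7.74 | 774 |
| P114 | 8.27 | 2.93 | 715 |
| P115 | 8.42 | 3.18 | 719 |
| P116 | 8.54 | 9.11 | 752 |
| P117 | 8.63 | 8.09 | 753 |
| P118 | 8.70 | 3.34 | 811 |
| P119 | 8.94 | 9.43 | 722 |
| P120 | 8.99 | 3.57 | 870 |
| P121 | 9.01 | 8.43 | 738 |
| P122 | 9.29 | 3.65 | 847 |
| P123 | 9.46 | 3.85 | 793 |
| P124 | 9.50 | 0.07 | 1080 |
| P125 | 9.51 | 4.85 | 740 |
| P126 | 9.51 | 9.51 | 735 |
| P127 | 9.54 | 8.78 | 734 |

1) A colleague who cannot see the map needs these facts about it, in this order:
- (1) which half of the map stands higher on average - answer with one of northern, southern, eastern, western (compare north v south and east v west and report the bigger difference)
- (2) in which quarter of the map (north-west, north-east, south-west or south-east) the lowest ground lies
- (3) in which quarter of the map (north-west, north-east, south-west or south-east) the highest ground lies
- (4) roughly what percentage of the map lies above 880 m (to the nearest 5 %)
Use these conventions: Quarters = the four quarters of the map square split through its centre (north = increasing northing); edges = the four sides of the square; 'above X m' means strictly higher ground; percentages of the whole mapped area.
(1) Taken as a whole, the southern half is higher than the northern.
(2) The lowest point lies in the north-west quarter of the map.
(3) The highest point lies in the south-east quarter of the map.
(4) About 10 % of the map lies above 880 m.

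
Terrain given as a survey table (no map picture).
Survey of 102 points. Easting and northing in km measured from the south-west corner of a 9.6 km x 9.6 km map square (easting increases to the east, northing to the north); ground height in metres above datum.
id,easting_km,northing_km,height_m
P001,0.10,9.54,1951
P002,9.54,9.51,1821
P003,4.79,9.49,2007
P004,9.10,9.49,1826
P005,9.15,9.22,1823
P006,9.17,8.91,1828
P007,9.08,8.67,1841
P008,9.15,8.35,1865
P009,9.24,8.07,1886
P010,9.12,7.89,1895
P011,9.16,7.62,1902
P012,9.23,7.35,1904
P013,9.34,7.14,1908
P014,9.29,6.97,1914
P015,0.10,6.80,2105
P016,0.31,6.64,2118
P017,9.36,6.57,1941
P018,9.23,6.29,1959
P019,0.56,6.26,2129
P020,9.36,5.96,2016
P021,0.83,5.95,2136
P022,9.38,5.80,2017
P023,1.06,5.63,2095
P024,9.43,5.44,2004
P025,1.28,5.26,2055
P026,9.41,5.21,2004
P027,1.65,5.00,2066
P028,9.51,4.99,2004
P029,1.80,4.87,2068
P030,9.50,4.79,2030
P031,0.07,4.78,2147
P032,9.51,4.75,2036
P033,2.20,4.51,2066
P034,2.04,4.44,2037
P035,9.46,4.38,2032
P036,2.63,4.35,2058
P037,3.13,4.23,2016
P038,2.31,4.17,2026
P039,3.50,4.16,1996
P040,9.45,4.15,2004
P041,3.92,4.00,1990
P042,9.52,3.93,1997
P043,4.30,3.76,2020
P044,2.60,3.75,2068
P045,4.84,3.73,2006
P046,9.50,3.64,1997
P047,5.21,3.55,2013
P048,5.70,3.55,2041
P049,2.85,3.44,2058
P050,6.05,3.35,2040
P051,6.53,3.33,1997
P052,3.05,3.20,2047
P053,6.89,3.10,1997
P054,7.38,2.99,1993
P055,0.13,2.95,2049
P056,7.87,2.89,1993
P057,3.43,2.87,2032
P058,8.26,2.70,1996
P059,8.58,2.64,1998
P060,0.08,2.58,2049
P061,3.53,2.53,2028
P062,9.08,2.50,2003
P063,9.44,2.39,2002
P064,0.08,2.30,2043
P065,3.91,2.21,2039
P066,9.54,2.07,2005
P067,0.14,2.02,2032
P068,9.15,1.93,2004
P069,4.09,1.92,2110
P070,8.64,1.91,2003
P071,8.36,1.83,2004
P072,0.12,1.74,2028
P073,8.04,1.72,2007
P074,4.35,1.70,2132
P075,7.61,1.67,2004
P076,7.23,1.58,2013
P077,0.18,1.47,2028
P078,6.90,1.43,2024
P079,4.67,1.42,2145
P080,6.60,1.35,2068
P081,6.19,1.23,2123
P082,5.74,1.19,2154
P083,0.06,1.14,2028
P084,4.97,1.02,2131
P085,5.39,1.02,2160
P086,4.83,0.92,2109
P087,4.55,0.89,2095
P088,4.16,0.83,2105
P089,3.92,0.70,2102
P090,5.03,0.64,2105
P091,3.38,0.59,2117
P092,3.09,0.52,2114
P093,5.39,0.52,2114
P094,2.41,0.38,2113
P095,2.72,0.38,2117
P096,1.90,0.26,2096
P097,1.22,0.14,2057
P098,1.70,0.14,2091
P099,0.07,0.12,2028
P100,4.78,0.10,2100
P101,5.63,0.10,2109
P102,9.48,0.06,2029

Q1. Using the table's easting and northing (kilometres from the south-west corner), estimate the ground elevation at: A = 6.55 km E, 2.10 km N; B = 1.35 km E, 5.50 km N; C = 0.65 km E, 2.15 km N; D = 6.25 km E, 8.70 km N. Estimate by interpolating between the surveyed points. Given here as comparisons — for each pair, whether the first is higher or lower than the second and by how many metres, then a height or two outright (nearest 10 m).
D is lower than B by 110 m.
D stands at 1950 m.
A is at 2020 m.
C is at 2030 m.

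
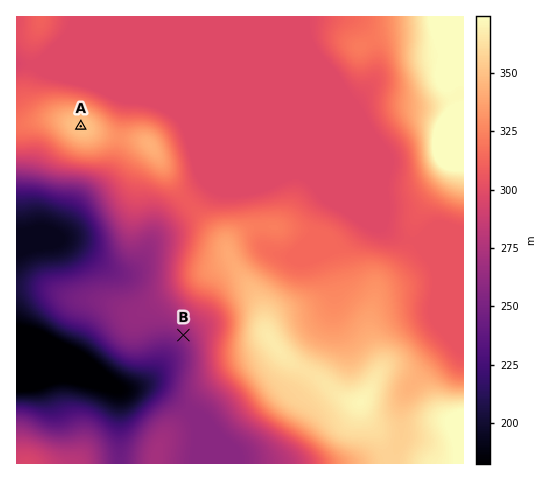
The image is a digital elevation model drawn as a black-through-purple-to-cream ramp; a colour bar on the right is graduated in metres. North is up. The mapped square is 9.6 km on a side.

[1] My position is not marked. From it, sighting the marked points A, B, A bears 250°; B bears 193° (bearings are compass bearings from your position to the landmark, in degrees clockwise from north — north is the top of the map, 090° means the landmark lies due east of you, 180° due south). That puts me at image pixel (245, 66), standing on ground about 298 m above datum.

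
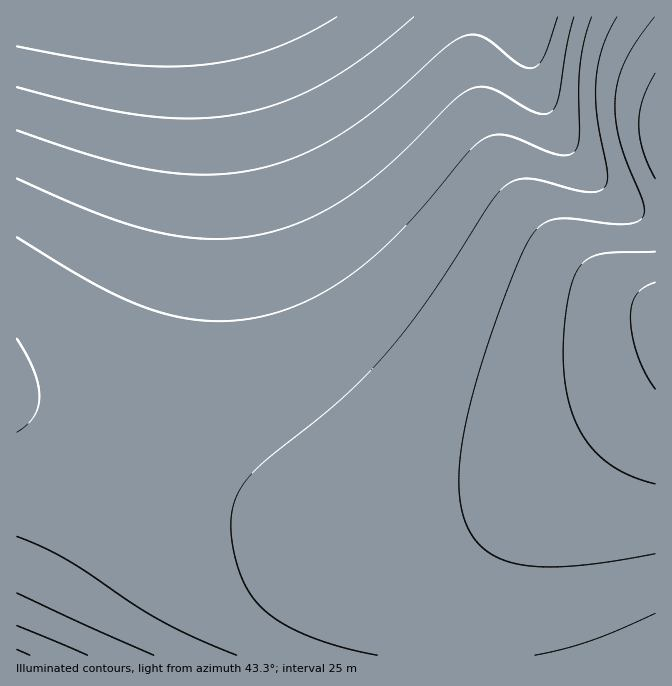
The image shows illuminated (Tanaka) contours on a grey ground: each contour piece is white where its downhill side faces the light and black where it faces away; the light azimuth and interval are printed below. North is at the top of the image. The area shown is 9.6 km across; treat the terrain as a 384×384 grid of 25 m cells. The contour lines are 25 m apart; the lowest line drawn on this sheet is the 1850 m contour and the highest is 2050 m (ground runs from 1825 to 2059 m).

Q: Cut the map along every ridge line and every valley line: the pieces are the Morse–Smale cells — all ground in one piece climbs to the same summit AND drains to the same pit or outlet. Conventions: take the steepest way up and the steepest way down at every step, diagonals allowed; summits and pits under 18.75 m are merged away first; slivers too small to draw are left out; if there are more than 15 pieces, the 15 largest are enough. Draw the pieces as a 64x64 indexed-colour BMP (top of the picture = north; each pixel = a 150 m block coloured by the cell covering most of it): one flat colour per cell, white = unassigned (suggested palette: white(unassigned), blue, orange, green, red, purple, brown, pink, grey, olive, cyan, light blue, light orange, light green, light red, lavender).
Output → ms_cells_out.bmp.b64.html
<image width="64" height="64" href="data:image/bmp;base64,Qk12CAAAAAAAAHYAAAAoAAAAQAAAAEAAAAABAAQAAAAAAAAIAAATCwAAEwsAABAAAAAAAAAA////ALR3HwAOf/8ALKAsACgn1gC9Z5QAS1aMAMJ34wB/f38AIr28AM++FwDox64AeLv/AIrfmACWmP8A1bDFACIiIiIiIiIiIiIiIiIiIiIiIiIiIiIzMzMzMzMzMzMzIiIiIiIiIiIiIiIiIiIiIiIiIiIiIjMzMzMzMzMzMzMiIiIiIiIiIiIiIiIiIiIiIiIiIiIiMzMzMzMzMzMzMyIiIiIiIiIiIiIiIiIiIiIiIiIiIiIzMzMzMzMzMzMzIiIiIiIiIiIiIiIiIiIiIiIiIiIiIjMzMzMzMzMzMzMiIiIiIiIiIiIiIiIiIiIiIiIiIiIiMzMzMzMzMzMzMyIiIiIiIiIiIiIiIiIiIiIiIiIiIiIjMzMzMzMzMzMzIiIiIiIiIiIiIiIiIiIiIiIiIiIiIiMzMzMzMzMzMzMiIiIiIiIiIiIiIiIiIiIiIiIiIiIiIjMzMzMzMzMzMyIiIiIiIiIiIiIiIiIiIiIiIiIiIiIiMzMzMzMzMzMzIiIiIiIiIiIiIiIiIiIiIiIiIiIiIiIjMzMzMzMzMzMiIiIiIiIiIiIiIiIiIiIiIiERERIiIiIzMzMzMzMzMyIiIiIiIiIiIiIiIiIiIiEREREREREiIiMzMzMzMzMzIiIiIiIiIiIiIiIiIiIREREREREREREiIjMzMzMzMzMiIiIiIiIiIiIiIiIhEREREREREREREREiIzMzMzMzMyIiIiIiIiIiIiIiIREREREREREREREREREiMzMzMzMzIiIiIiIiIiIiIhERERERERERERERERERERIjMzMzMzMiIiIiIiIiIiIRERERERERERERERERERERERIzMzMzMyIiIiIiIiIiERERERERERERERERERERERERESMzMzMzIiIiIiIiIhEREREREREREREREREREREREREREjMzMzMiIiIiIiEREREREREREREREREREREREREREREREzMzMyIiIiIhERERERERERERERERERERERERERERERERMzMzIiIiIRERERERERERERERERERERERERERERERERETMzMiIhEREREREREREREREREREREREREREREREREREREjMyIREREREREREREREREREREREREREREREREREREREREzERERERERERERERERERERERERERERERERERERERERERMRERERERERERERERERERERERERERERERERERERERERERERERERERERERERERERERERERERERERERERERERERERERERERERERERERERERERERERERERERERERERERERERERERERERERERERERERERERERERERERERERERERERERERERERERERERERERERERERERERERERERERERERERERERERERERERERERERERERERERERERERERERERERERERERERERERERERERERERERERERERERERERERERERERERERERERERERERERERERERERERERERERERERERERERERERERERERERERERERERERERERERERERERERERERERERERERERERERERERERERERERERERERERERERERERERERERERERERERERERERERERERERERERERERERERERERERERERERERERERERERERERERERERERERERERERERERERERERERERERERERERERERERERERERERERERERERERERERERERERERERERERERERERERERERERERERERERERERERERERERERERERERERERERERERERERERERERERERERERERERERERERERERERERERERERERERERERERERERERERERERERERERERERERERERERERERERERERERERERERERERERERERERERERERERERERERERERERERERERERERERERERERERERERERERERERERERERERERERERERERERERERERERERRBEREREREREREREREREREREREREREREREREREREREUREEREREREREREREREREREREREREREREREREREREREUREQREREREREREREREREREREREREREREREREREREREURERBEREREREREREREREREREREREREREREREREREREUREREEREREREREREREREREREREREREREREREREREREUREREQRERERERERERERERERERERERERERERERERERERRERERBERERERERERERERERERERERERERERERERERERREREREERERERERERERERERERERERERERERERERERERREREREQRERERERERERERERERERERERERERERERERERFERERERBERERERERERERERERERERERERERERERERERFEREREREEREREREREREREREREREREREREREREREREREUREREREQREREREREREREREREREREREREREREREREREURERERERBERERERERERERERERERERERERERERERERERREREREREERERERERERERERERERERERERERERERERERFEREREREQREREREREREREREREREREREREREREREREREURERERERBEREREREREREREREREREREREREREREREREUREREREREERERERERERERERERERERERERERERERERERREREREREQRERERERERERERERERERERERERERERERERFERERERERBEREREREREREREREREREREREREREREREREURERERERE"/>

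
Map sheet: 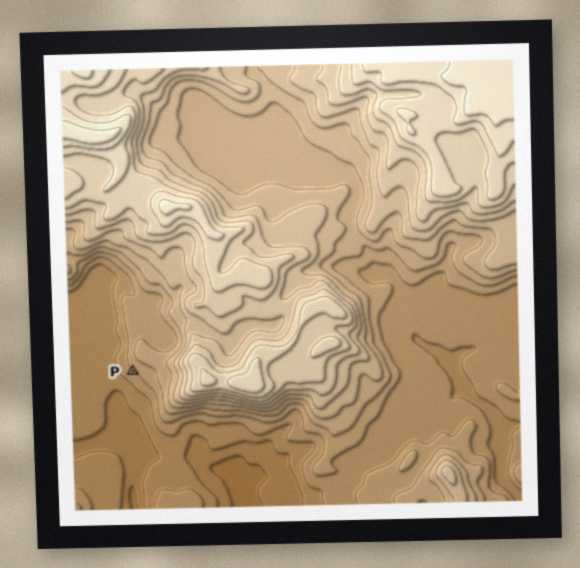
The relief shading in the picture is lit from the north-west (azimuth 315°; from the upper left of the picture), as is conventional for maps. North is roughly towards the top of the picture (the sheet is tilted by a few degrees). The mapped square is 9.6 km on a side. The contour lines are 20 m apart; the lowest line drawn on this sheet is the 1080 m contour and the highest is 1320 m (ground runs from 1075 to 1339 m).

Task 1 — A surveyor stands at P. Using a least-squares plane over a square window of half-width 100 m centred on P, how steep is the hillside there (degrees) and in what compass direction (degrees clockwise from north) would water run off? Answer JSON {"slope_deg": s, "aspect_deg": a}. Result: {"slope_deg": 4, "aspect_deg": 222}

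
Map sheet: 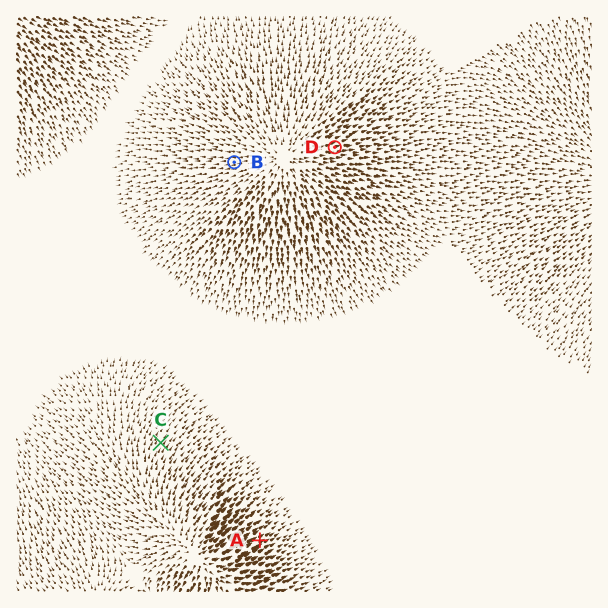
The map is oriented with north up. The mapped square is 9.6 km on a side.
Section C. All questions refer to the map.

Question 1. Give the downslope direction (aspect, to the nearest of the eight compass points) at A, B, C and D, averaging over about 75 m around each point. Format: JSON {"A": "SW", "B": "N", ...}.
{"A": "NE", "B": "W", "C": "NE", "D": "E"}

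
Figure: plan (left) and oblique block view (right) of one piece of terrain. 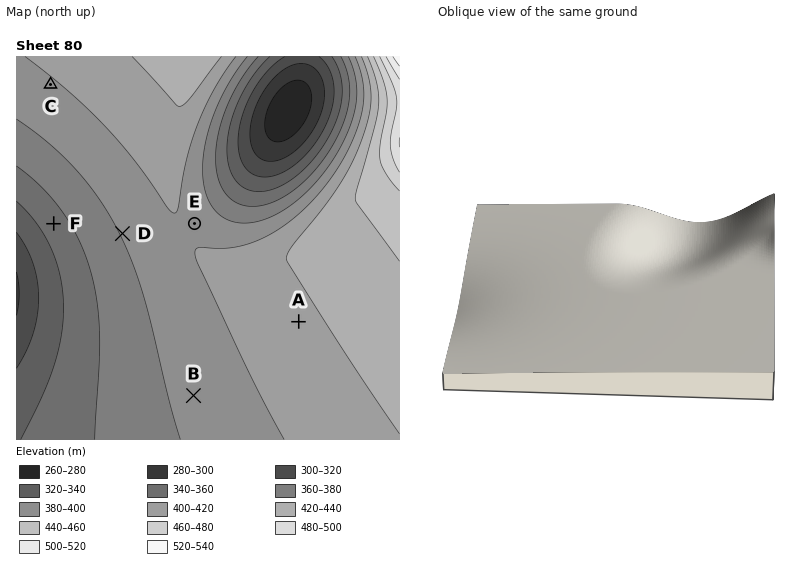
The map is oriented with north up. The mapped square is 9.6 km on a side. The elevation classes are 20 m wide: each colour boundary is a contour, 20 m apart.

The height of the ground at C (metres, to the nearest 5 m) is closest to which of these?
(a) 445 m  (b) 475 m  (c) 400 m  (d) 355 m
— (c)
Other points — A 415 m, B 385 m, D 380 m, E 395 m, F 350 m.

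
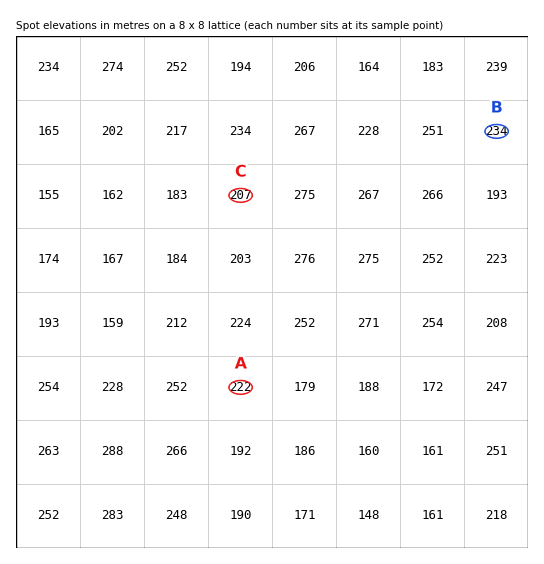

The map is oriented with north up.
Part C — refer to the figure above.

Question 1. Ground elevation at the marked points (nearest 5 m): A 220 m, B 235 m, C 205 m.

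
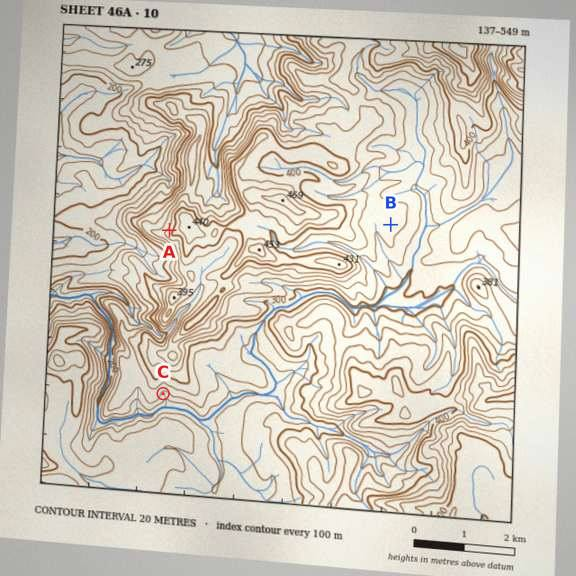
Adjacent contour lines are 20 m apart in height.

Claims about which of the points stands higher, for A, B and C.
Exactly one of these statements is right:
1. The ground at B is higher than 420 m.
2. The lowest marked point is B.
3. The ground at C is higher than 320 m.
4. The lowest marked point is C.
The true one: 4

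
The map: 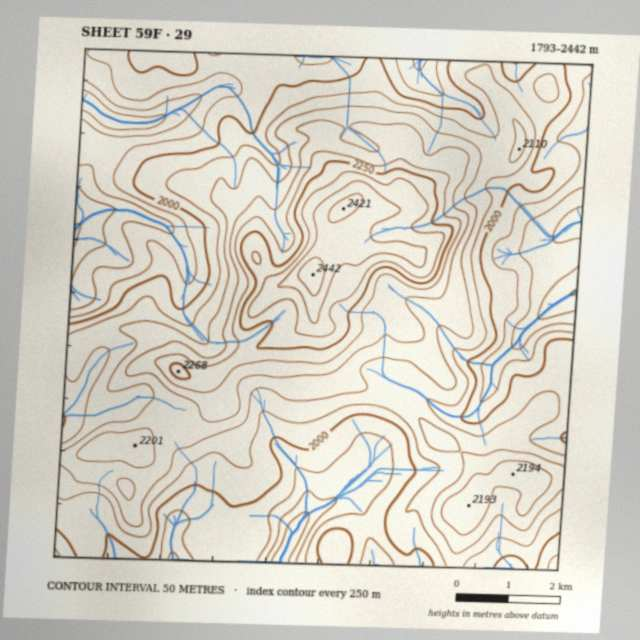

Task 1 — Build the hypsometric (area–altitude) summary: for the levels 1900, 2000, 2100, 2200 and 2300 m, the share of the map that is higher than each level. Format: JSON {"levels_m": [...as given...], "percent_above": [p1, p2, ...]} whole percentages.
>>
{"levels_m": [1900, 2000, 2100, 2200, 2300], "percent_above": [93, 67, 35, 13, 6]}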